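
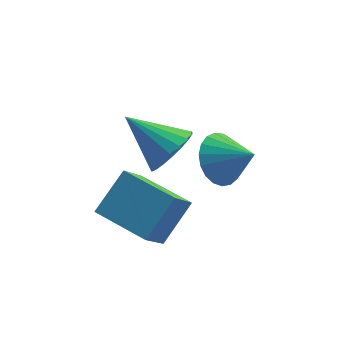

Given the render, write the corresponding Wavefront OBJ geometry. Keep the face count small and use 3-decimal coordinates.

v -2.768 0.932 -4.668
v -3.267 -0.048 -3.451
v -4.412 2.064 -4.43
v -4.911 1.084 -3.214
v -1.909 1.936 -3.506
v -2.408 0.956 -2.29
v -3.553 3.068 -3.269
v -4.052 2.088 -2.052
v -1.035 4.28 -3.475
v -0.686 3.743 -4.295
v 0.055 3.72 -2.645
v -0.468 4.115 -4.331
v -0.347 4.515 -4.219
v -0.346 4.874 -3.979
v -0.463 5.131 -3.651
v -0.68 5.241 -3.293
v -0.957 5.184 -2.967
v -1.249 4.971 -2.728
v -1.503 4.639 -2.618
v -1.676 4.245 -2.657
v -1.739 3.857 -2.837
v -1.679 3.542 -3.127
v -1.509 3.354 -3.478
v -1.256 3.327 -3.828
v -0.965 3.465 -4.117
v -2.541 2.111 -1.048
v -2.011 1.945 -0.253
v -4.019 2.749 0.068
v -1.91 2.353 -0.352
v -1.934 2.713 -0.589
v -2.078 2.953 -0.918
v -2.314 3.027 -1.272
v -2.594 2.919 -1.582
v -2.864 2.651 -1.786
v -3.07 2.276 -1.844
v -3.171 1.868 -1.745
v -3.147 1.509 -1.507
v -3.003 1.268 -1.179
v -2.768 1.194 -0.825
v -2.487 1.302 -0.515
v -2.217 1.57 -0.311
f 2 4 1
f 5 2 1
f 1 4 3
f 3 5 1
f 2 8 4
f 6 2 5
f 6 8 2
f 4 8 3
f 7 5 3
f 3 8 7
f 7 6 5
f 8 6 7
f 10 9 12
f 10 12 11
f 12 9 13
f 12 13 11
f 13 9 14
f 13 14 11
f 14 9 15
f 14 15 11
f 15 9 16
f 15 16 11
f 16 9 17
f 16 17 11
f 17 9 18
f 17 18 11
f 18 9 19
f 18 19 11
f 19 9 20
f 19 20 11
f 20 9 21
f 20 21 11
f 21 9 22
f 21 22 11
f 22 9 23
f 22 23 11
f 23 9 24
f 23 24 11
f 24 9 25
f 24 25 11
f 25 9 10
f 25 10 11
f 27 26 29
f 27 29 28
f 29 26 30
f 29 30 28
f 30 26 31
f 30 31 28
f 31 26 32
f 31 32 28
f 32 26 33
f 32 33 28
f 33 26 34
f 33 34 28
f 34 26 35
f 34 35 28
f 35 26 36
f 35 36 28
f 36 26 37
f 36 37 28
f 37 26 38
f 37 38 28
f 38 26 39
f 38 39 28
f 39 26 40
f 39 40 28
f 40 26 41
f 40 41 28
f 41 26 27
f 41 27 28



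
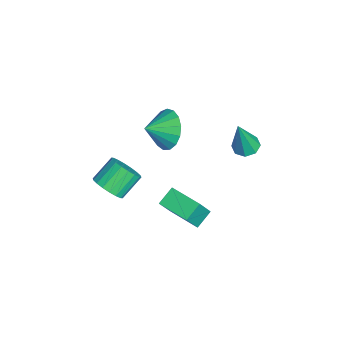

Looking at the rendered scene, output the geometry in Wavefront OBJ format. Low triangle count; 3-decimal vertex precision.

v 0.419 -2.139 -1.201
v 1.121 -2.037 -0.731
v 0.422 -1.199 0.13
v -0.279 -1.301 -0.339
v 1.146 -1.756 -0.983
v 0.448 -0.918 -0.122
v 1.028 -1.551 -1.279
v 0.329 -0.713 -0.417
v 0.789 -1.463 -1.558
v 0.091 -0.625 -0.697
v 0.477 -1.508 -1.767
v -0.221 -0.67 -0.906
v 0.154 -1.679 -1.864
v -0.545 -0.841 -1.003
v -0.117 -1.94 -1.829
v -0.816 -1.102 -0.968
v -0.282 -2.241 -1.67
v -0.981 -1.403 -0.809
v -0.308 -2.522 -1.418
v -1.006 -1.684 -0.557
v -0.189 -2.727 -1.123
v -0.888 -1.889 -0.261
v 0.049 -2.815 -0.843
v -0.649 -1.977 0.018
v 0.361 -2.77 -0.634
v -0.337 -1.932 0.227
v 0.685 -2.599 -0.537
v -0.014 -1.761 0.324
v 0.956 -2.338 -0.572
v 0.257 -1.5 0.289
v -0.004 4.043 1.622
v 0.508 4.458 1.59
v 0.444 3.637 3.538
v 0.083 4.687 1.738
v -0.393 4.539 1.818
v -0.641 4.1 1.783
v -0.516 3.628 1.653
v -0.091 3.399 1.505
v 0.385 3.548 1.426
v 0.634 3.986 1.461
v -0.305 1.256 -2.554
v 0.335 0.754 -1.234
v 0.785 2.494 -2.612
v 1.425 1.992 -1.292
v 0.335 0.668 -3.088
v 0.975 0.166 -1.768
v 1.425 1.906 -3.146
v 2.065 1.404 -1.826
v -0.698 0.527 2.109
v 0.243 0.667 1.576
v -0.242 -0.467 2.651
v 0.308 0.938 2.018
v 0.143 1.114 2.48
v -0.215 1.156 2.858
v -0.683 1.053 3.064
v -1.155 0.831 3.051
v -1.522 0.538 2.823
v -1.7 0.243 2.431
v -1.648 0.013 1.966
v -1.379 -0.099 1.533
v -0.954 -0.068 1.232
v -0.47 0.1 1.133
v -0.038 0.365 1.257
f 2 1 5
f 2 5 3
f 3 5 6
f 3 6 4
f 5 1 7
f 5 7 6
f 6 7 8
f 6 8 4
f 7 1 9
f 7 9 8
f 8 9 10
f 8 10 4
f 9 1 11
f 9 11 10
f 10 11 12
f 10 12 4
f 11 1 13
f 11 13 12
f 12 13 14
f 12 14 4
f 13 1 15
f 13 15 14
f 14 15 16
f 14 16 4
f 15 1 17
f 15 17 16
f 16 17 18
f 16 18 4
f 17 1 19
f 17 19 18
f 18 19 20
f 18 20 4
f 19 1 21
f 19 21 20
f 20 21 22
f 20 22 4
f 21 1 23
f 21 23 22
f 22 23 24
f 22 24 4
f 23 1 25
f 23 25 24
f 24 25 26
f 24 26 4
f 25 1 27
f 25 27 26
f 26 27 28
f 26 28 4
f 27 1 29
f 27 29 28
f 28 29 30
f 28 30 4
f 29 1 2
f 29 2 30
f 30 2 3
f 30 3 4
f 32 31 34
f 32 34 33
f 34 31 35
f 34 35 33
f 35 31 36
f 35 36 33
f 36 31 37
f 36 37 33
f 37 31 38
f 37 38 33
f 38 31 39
f 38 39 33
f 39 31 40
f 39 40 33
f 40 31 32
f 40 32 33
f 42 44 41
f 45 42 41
f 41 44 43
f 43 45 41
f 42 48 44
f 46 42 45
f 46 48 42
f 44 48 43
f 47 45 43
f 43 48 47
f 47 46 45
f 48 46 47
f 50 49 52
f 50 52 51
f 52 49 53
f 52 53 51
f 53 49 54
f 53 54 51
f 54 49 55
f 54 55 51
f 55 49 56
f 55 56 51
f 56 49 57
f 56 57 51
f 57 49 58
f 57 58 51
f 58 49 59
f 58 59 51
f 59 49 60
f 59 60 51
f 60 49 61
f 60 61 51
f 61 49 62
f 61 62 51
f 62 49 63
f 62 63 51
f 63 49 50
f 63 50 51



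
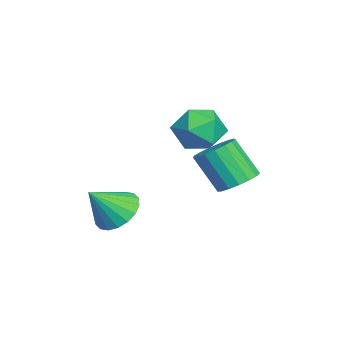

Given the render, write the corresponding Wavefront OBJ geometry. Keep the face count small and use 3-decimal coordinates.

v 1.004 2.533 1.987
v 1.886 2.568 2.279
v 1.398 1.602 3.866
v 0.516 1.567 3.573
v 1.703 2.937 2.448
v 1.215 1.971 4.034
v 1.36 3.214 2.511
v 0.872 2.248 4.097
v 0.935 3.334 2.454
v 0.448 2.368 4.04
v 0.526 3.271 2.29
v 0.039 2.305 3.876
v 0.227 3.039 2.056
v -0.261 2.073 3.642
v 0.105 2.691 1.807
v -0.382 1.725 3.393
v 0.189 2.307 1.599
v -0.298 1.341 3.185
v 0.46 1.974 1.48
v -0.027 1.008 3.066
v 0.856 1.77 1.477
v 0.368 0.804 3.063
v 1.285 1.74 1.591
v 0.798 0.774 3.177
v 1.65 1.892 1.795
v 1.163 0.926 3.381
v 1.867 2.191 2.044
v 1.379 1.225 3.63
v -2.284 1.295 3.405
v -1.38 2.058 3.657
v -1.14 -0.218 3.883
v -0.236 0.545 4.135
v -1.215 0.511 4.844
v -1.922 1.447 4.549
v -0.598 0.393 2.991
v -1.305 1.329 2.696
v -0.338 1.501 3.401
v -0.719 1.574 4.547
v -1.801 0.266 2.993
v -2.182 0.339 4.139
v 0.907 -2.153 0.224
v 1.921 -2.022 -0.152
v 1.533 -3.187 1.556
v 1.873 -1.652 0.158
v 1.633 -1.381 0.481
v 1.249 -1.263 0.753
v 0.797 -1.322 0.92
v 0.367 -1.544 0.95
v 0.044 -1.887 0.835
v -0.108 -2.283 0.599
v -0.059 -2.653 0.289
v 0.181 -2.924 -0.034
v 0.564 -3.042 -0.306
v 1.016 -2.984 -0.473
v 1.446 -2.761 -0.502
v 1.769 -2.418 -0.388
f 2 1 5
f 2 5 3
f 3 5 6
f 3 6 4
f 5 1 7
f 5 7 6
f 6 7 8
f 6 8 4
f 7 1 9
f 7 9 8
f 8 9 10
f 8 10 4
f 9 1 11
f 9 11 10
f 10 11 12
f 10 12 4
f 11 1 13
f 11 13 12
f 12 13 14
f 12 14 4
f 13 1 15
f 13 15 14
f 14 15 16
f 14 16 4
f 15 1 17
f 15 17 16
f 16 17 18
f 16 18 4
f 17 1 19
f 17 19 18
f 18 19 20
f 18 20 4
f 19 1 21
f 19 21 20
f 20 21 22
f 20 22 4
f 21 1 23
f 21 23 22
f 22 23 24
f 22 24 4
f 23 1 25
f 23 25 24
f 24 25 26
f 24 26 4
f 25 1 27
f 25 27 26
f 26 27 28
f 26 28 4
f 27 1 2
f 27 2 28
f 28 2 3
f 28 3 4
f 29 40 34
f 29 34 30
f 29 30 36
f 29 36 39
f 29 39 40
f 30 34 38
f 34 40 33
f 40 39 31
f 39 36 35
f 36 30 37
f 32 38 33
f 32 33 31
f 32 31 35
f 32 35 37
f 32 37 38
f 33 38 34
f 31 33 40
f 35 31 39
f 37 35 36
f 38 37 30
f 42 41 44
f 42 44 43
f 44 41 45
f 44 45 43
f 45 41 46
f 45 46 43
f 46 41 47
f 46 47 43
f 47 41 48
f 47 48 43
f 48 41 49
f 48 49 43
f 49 41 50
f 49 50 43
f 50 41 51
f 50 51 43
f 51 41 52
f 51 52 43
f 52 41 53
f 52 53 43
f 53 41 54
f 53 54 43
f 54 41 55
f 54 55 43
f 55 41 56
f 55 56 43
f 56 41 42
f 56 42 43



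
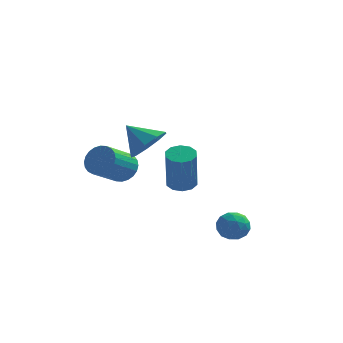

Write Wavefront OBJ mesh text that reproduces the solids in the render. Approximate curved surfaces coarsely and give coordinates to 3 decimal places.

v 3.088 -1.299 -1.812
v 3.55 -0.766 -2.058
v 3.75 -2.134 -2.382
v 4.212 -1.601 -2.628
v 4.195 -1.775 -1.902
v 3.786 -1.259 -1.55
v 3.514 -1.641 -2.89
v 3.105 -1.125 -2.538
v 3.812 -0.977 -2.724
v 4.234 -1.06 -2.113
v 3.066 -1.84 -2.327
v 3.488 -1.923 -1.716
v 3.261 -0.96 -1.885
v 4.039 -1.94 -2.555
v 4.03 -2.043 -2.128
v 4.301 -1.729 -2.273
v 3.4 -1.249 -1.586
v 3.671 -0.936 -1.731
v 4.051 -1.529 -1.639
v 3.629 -1.964 -2.709
v 3.9 -1.651 -2.854
v 2.999 -1.171 -2.167
v 3.27 -0.857 -2.312
v 3.249 -1.371 -2.801
v 3.686 -0.77 -2.421
v 4.076 -1.26 -2.756
v 3.665 -1.284 -2.91
v 3.425 -0.981 -2.703
v 3.934 -0.819 -2.062
v 4.323 -1.309 -2.397
v 4.314 -1.412 -1.97
v 4.073 -1.109 -1.763
v 4.088 -0.943 -2.453
v 2.977 -1.591 -2.043
v 3.366 -2.081 -2.378
v 3.227 -1.791 -2.677
v 2.986 -1.488 -2.47
v 3.224 -1.64 -1.684
v 3.614 -2.13 -2.019
v 3.875 -1.919 -1.737
v 3.635 -1.616 -1.53
v 3.212 -1.957 -1.987
v 0.635 3.369 -2.025
v 1.321 3.319 -2.081
v 1.431 2.561 -0.072
v 0.745 2.611 -0.015
v 1.229 3.707 -1.93
v 1.339 2.949 0.079
v 0.91 3.965 -1.815
v 1.021 3.208 0.194
v 0.486 3.996 -1.78
v 0.597 3.239 0.229
v 0.119 3.788 -1.838
v 0.229 3.03 0.171
v -0.051 3.419 -1.968
v 0.059 2.661 0.041
v 0.041 3.031 -2.119
v 0.151 2.273 -0.11
v 0.359 2.772 -2.234
v 0.47 2.015 -0.225
v 0.783 2.741 -2.269
v 0.894 1.984 -0.26
v 1.151 2.95 -2.211
v 1.261 2.192 -0.202
v -1.224 0.164 0.019
v -0.601 0.145 0.488
v -1.274 -1.064 1.33
v -1.896 -1.044 0.861
v -0.778 0.345 0.633
v -1.451 -0.864 1.476
v -1.023 0.517 0.685
v -1.696 -0.692 1.527
v -1.299 0.636 0.635
v -1.972 -0.573 1.478
v -1.563 0.683 0.492
v -2.236 -0.526 1.334
v -1.776 0.651 0.276
v -2.449 -0.557 1.119
v -1.904 0.545 0.022
v -2.577 -0.663 0.864
v -1.929 0.381 -0.233
v -2.602 -0.827 0.609
v -1.846 0.184 -0.45
v -2.519 -1.025 0.392
v -1.669 -0.016 -0.596
v -2.342 -1.225 0.247
v -1.424 -0.188 -0.647
v -2.097 -1.397 0.195
v -1.148 -0.307 -0.598
v -1.821 -1.516 0.245
v -0.884 -0.354 -0.454
v -1.557 -1.563 0.388
v -0.671 -0.323 -0.239
v -1.344 -1.531 0.604
v -0.543 -0.217 0.016
v -1.216 -1.425 0.858
v -0.518 -0.053 0.271
v -1.191 -1.261 1.113
v 0.115 -0.894 1.813
v 0.564 -1.437 2.494
v -0.895 -0.606 2.707
v 0.777 -0.802 2.53
v 0.68 -0.21 2.23
v 0.319 0.061 1.735
v -0.137 -0.114 1.276
v -0.475 -0.654 1.068
v -0.537 -1.307 1.209
v -0.293 -1.766 1.632
v 0.141 -1.818 2.139
f 1 38 17
f 38 12 41
f 17 41 6
f 38 41 17
f 1 17 13
f 17 6 18
f 13 18 2
f 17 18 13
f 1 13 22
f 13 2 23
f 22 23 8
f 13 23 22
f 1 22 34
f 22 8 37
f 34 37 11
f 22 37 34
f 1 34 38
f 34 11 42
f 38 42 12
f 34 42 38
f 2 18 29
f 18 6 32
f 29 32 10
f 18 32 29
f 6 41 19
f 41 12 40
f 19 40 5
f 41 40 19
f 12 42 39
f 42 11 35
f 39 35 3
f 42 35 39
f 11 37 36
f 37 8 24
f 36 24 7
f 37 24 36
f 8 23 28
f 23 2 25
f 28 25 9
f 23 25 28
f 4 30 16
f 30 10 31
f 16 31 5
f 30 31 16
f 4 16 14
f 16 5 15
f 14 15 3
f 16 15 14
f 4 14 21
f 14 3 20
f 21 20 7
f 14 20 21
f 4 21 26
f 21 7 27
f 26 27 9
f 21 27 26
f 4 26 30
f 26 9 33
f 30 33 10
f 26 33 30
f 5 31 19
f 31 10 32
f 19 32 6
f 31 32 19
f 3 15 39
f 15 5 40
f 39 40 12
f 15 40 39
f 7 20 36
f 20 3 35
f 36 35 11
f 20 35 36
f 9 27 28
f 27 7 24
f 28 24 8
f 27 24 28
f 10 33 29
f 33 9 25
f 29 25 2
f 33 25 29
f 44 43 47
f 44 47 45
f 45 47 48
f 45 48 46
f 47 43 49
f 47 49 48
f 48 49 50
f 48 50 46
f 49 43 51
f 49 51 50
f 50 51 52
f 50 52 46
f 51 43 53
f 51 53 52
f 52 53 54
f 52 54 46
f 53 43 55
f 53 55 54
f 54 55 56
f 54 56 46
f 55 43 57
f 55 57 56
f 56 57 58
f 56 58 46
f 57 43 59
f 57 59 58
f 58 59 60
f 58 60 46
f 59 43 61
f 59 61 60
f 60 61 62
f 60 62 46
f 61 43 63
f 61 63 62
f 62 63 64
f 62 64 46
f 63 43 44
f 63 44 64
f 64 44 45
f 64 45 46
f 66 65 69
f 66 69 67
f 67 69 70
f 67 70 68
f 69 65 71
f 69 71 70
f 70 71 72
f 70 72 68
f 71 65 73
f 71 73 72
f 72 73 74
f 72 74 68
f 73 65 75
f 73 75 74
f 74 75 76
f 74 76 68
f 75 65 77
f 75 77 76
f 76 77 78
f 76 78 68
f 77 65 79
f 77 79 78
f 78 79 80
f 78 80 68
f 79 65 81
f 79 81 80
f 80 81 82
f 80 82 68
f 81 65 83
f 81 83 82
f 82 83 84
f 82 84 68
f 83 65 85
f 83 85 84
f 84 85 86
f 84 86 68
f 85 65 87
f 85 87 86
f 86 87 88
f 86 88 68
f 87 65 89
f 87 89 88
f 88 89 90
f 88 90 68
f 89 65 91
f 89 91 90
f 90 91 92
f 90 92 68
f 91 65 93
f 91 93 92
f 92 93 94
f 92 94 68
f 93 65 95
f 93 95 94
f 94 95 96
f 94 96 68
f 95 65 97
f 95 97 96
f 96 97 98
f 96 98 68
f 97 65 66
f 97 66 98
f 98 66 67
f 98 67 68
f 100 99 102
f 100 102 101
f 102 99 103
f 102 103 101
f 103 99 104
f 103 104 101
f 104 99 105
f 104 105 101
f 105 99 106
f 105 106 101
f 106 99 107
f 106 107 101
f 107 99 108
f 107 108 101
f 108 99 109
f 108 109 101
f 109 99 100
f 109 100 101



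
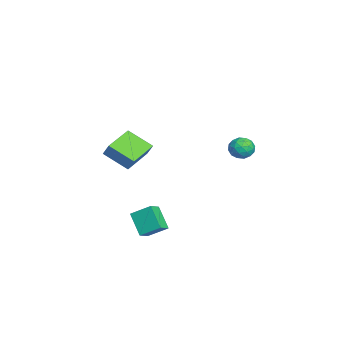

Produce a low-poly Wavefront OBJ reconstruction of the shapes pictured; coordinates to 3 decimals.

v 0.758 -2.485 -3.345
v 0.964 -1.38 -2.634
v 1.753 -1.958 -4.454
v 1.959 -0.852 -3.743
v 1.481 -2.908 -2.897
v 1.687 -1.802 -2.186
v 2.476 -2.38 -4.006
v 2.682 -1.275 -3.295
v 3.414 3.599 2.784
v 3.89 3.031 2.697
v 2.61 2.849 3.283
v 3.086 2.281 3.196
v 3.236 2.82 3.69
v 3.733 3.284 3.381
v 2.767 2.596 2.599
v 3.264 3.06 2.29
v 3.49 2.411 2.582
v 3.78 2.549 3.256
v 2.72 3.331 2.724
v 3.01 3.469 3.398
v 3.723 3.381 2.697
v 2.777 2.499 3.283
v 2.865 2.816 3.574
v 3.145 2.482 3.522
v 3.63 3.53 3.099
v 3.91 3.195 3.047
v 3.525 3.071 3.631
v 2.59 2.685 2.933
v 2.87 2.35 2.881
v 3.355 3.398 2.458
v 3.635 3.064 2.406
v 2.975 2.809 2.349
v 3.767 2.683 2.578
v 3.295 2.241 2.871
v 3.107 2.427 2.52
v 3.4 2.7 2.339
v 3.938 2.764 2.974
v 3.465 2.323 3.267
v 3.553 2.64 3.558
v 3.845 2.912 3.376
v 3.702 2.399 2.906
v 3.035 3.557 2.713
v 2.562 3.116 3.006
v 2.655 2.968 2.604
v 2.947 3.24 2.422
v 3.205 3.639 3.109
v 2.733 3.197 3.402
v 3.1 3.18 3.641
v 3.393 3.453 3.46
v 2.798 3.481 3.074
v -5.174 -3.499 -0.399
v -4.779 -3.156 0.417
v -4.523 -2.088 -1.308
v -4.127 -1.745 -0.491
v -3.473 -4.535 -0.789
v -3.077 -4.192 0.028
v -2.821 -3.124 -1.697
v -2.426 -2.781 -0.881
f 2 4 1
f 5 2 1
f 1 4 3
f 3 5 1
f 2 8 4
f 6 2 5
f 6 8 2
f 4 8 3
f 7 5 3
f 3 8 7
f 7 6 5
f 8 6 7
f 9 46 25
f 46 20 49
f 25 49 14
f 46 49 25
f 9 25 21
f 25 14 26
f 21 26 10
f 25 26 21
f 9 21 30
f 21 10 31
f 30 31 16
f 21 31 30
f 9 30 42
f 30 16 45
f 42 45 19
f 30 45 42
f 9 42 46
f 42 19 50
f 46 50 20
f 42 50 46
f 10 26 37
f 26 14 40
f 37 40 18
f 26 40 37
f 14 49 27
f 49 20 48
f 27 48 13
f 49 48 27
f 20 50 47
f 50 19 43
f 47 43 11
f 50 43 47
f 19 45 44
f 45 16 32
f 44 32 15
f 45 32 44
f 16 31 36
f 31 10 33
f 36 33 17
f 31 33 36
f 12 38 24
f 38 18 39
f 24 39 13
f 38 39 24
f 12 24 22
f 24 13 23
f 22 23 11
f 24 23 22
f 12 22 29
f 22 11 28
f 29 28 15
f 22 28 29
f 12 29 34
f 29 15 35
f 34 35 17
f 29 35 34
f 12 34 38
f 34 17 41
f 38 41 18
f 34 41 38
f 13 39 27
f 39 18 40
f 27 40 14
f 39 40 27
f 11 23 47
f 23 13 48
f 47 48 20
f 23 48 47
f 15 28 44
f 28 11 43
f 44 43 19
f 28 43 44
f 17 35 36
f 35 15 32
f 36 32 16
f 35 32 36
f 18 41 37
f 41 17 33
f 37 33 10
f 41 33 37
f 52 54 51
f 55 52 51
f 51 54 53
f 53 55 51
f 52 58 54
f 56 52 55
f 56 58 52
f 54 58 53
f 57 55 53
f 53 58 57
f 57 56 55
f 58 56 57



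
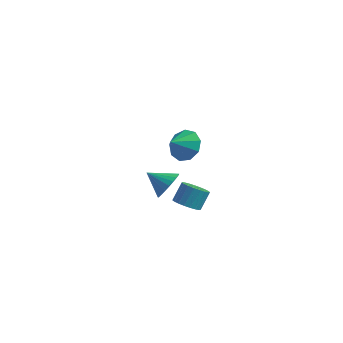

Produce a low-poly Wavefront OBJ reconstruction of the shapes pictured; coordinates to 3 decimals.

v 2.286 -1.34 -0.848
v 2.813 -0.903 -1.242
v 2.961 -0.202 -0.266
v 2.434 -0.64 0.128
v 2.531 -0.748 -1.31
v 2.679 -0.048 -0.334
v 2.207 -0.696 -1.298
v 2.355 0.004 -0.323
v 1.897 -0.755 -1.209
v 2.044 -0.055 -0.233
v 1.653 -0.916 -1.057
v 1.801 -0.215 -0.081
v 1.52 -1.149 -0.869
v 1.668 -0.449 0.107
v 1.519 -1.416 -0.677
v 1.666 -0.716 0.299
v 1.65 -1.67 -0.515
v 1.798 -0.969 0.461
v 1.891 -1.866 -0.41
v 2.039 -1.166 0.565
v 2.201 -1.972 -0.381
v 2.349 -1.272 0.594
v 2.526 -1.968 -0.433
v 2.673 -1.268 0.543
v 2.809 -1.856 -0.557
v 2.956 -1.156 0.419
v 3.001 -1.655 -0.73
v 3.149 -0.954 0.245
v 3.07 -1.399 -0.924
v 3.218 -0.699 0.051
v 3.004 -1.133 -1.105
v 3.151 -0.433 -0.13
v -1.623 3.549 -3.861
v -1.105 3.191 -3.097
v -2.897 3.331 -3.099
v -1.117 3.568 -3.01
v -1.207 3.941 -3.053
v -1.36 4.255 -3.218
v -1.553 4.461 -3.482
v -1.757 4.529 -3.803
v -1.94 4.447 -4.133
v -2.075 4.229 -4.422
v -2.142 3.907 -4.625
v -2.129 3.531 -4.712
v -2.04 3.158 -4.669
v -1.887 2.844 -4.504
v -1.694 2.638 -4.24
v -1.49 2.57 -3.919
v -1.307 2.652 -3.589
v -1.171 2.87 -3.301
v 1.945 -0.909 3.35
v 2.778 -0.765 3.903
v 1.635 -1.871 4.07
v 2.254 -0.399 4.165
v 1.585 -0.272 4.046
v 1.085 -0.444 3.602
v 0.987 -0.833 3.039
v 1.338 -1.258 2.623
v 1.972 -1.52 2.546
v 2.594 -1.496 2.846
v 2.913 -1.198 3.382
f 2 1 5
f 2 5 3
f 3 5 6
f 3 6 4
f 5 1 7
f 5 7 6
f 6 7 8
f 6 8 4
f 7 1 9
f 7 9 8
f 8 9 10
f 8 10 4
f 9 1 11
f 9 11 10
f 10 11 12
f 10 12 4
f 11 1 13
f 11 13 12
f 12 13 14
f 12 14 4
f 13 1 15
f 13 15 14
f 14 15 16
f 14 16 4
f 15 1 17
f 15 17 16
f 16 17 18
f 16 18 4
f 17 1 19
f 17 19 18
f 18 19 20
f 18 20 4
f 19 1 21
f 19 21 20
f 20 21 22
f 20 22 4
f 21 1 23
f 21 23 22
f 22 23 24
f 22 24 4
f 23 1 25
f 23 25 24
f 24 25 26
f 24 26 4
f 25 1 27
f 25 27 26
f 26 27 28
f 26 28 4
f 27 1 29
f 27 29 28
f 28 29 30
f 28 30 4
f 29 1 31
f 29 31 30
f 30 31 32
f 30 32 4
f 31 1 2
f 31 2 32
f 32 2 3
f 32 3 4
f 34 33 36
f 34 36 35
f 36 33 37
f 36 37 35
f 37 33 38
f 37 38 35
f 38 33 39
f 38 39 35
f 39 33 40
f 39 40 35
f 40 33 41
f 40 41 35
f 41 33 42
f 41 42 35
f 42 33 43
f 42 43 35
f 43 33 44
f 43 44 35
f 44 33 45
f 44 45 35
f 45 33 46
f 45 46 35
f 46 33 47
f 46 47 35
f 47 33 48
f 47 48 35
f 48 33 49
f 48 49 35
f 49 33 50
f 49 50 35
f 50 33 34
f 50 34 35
f 52 51 54
f 52 54 53
f 54 51 55
f 54 55 53
f 55 51 56
f 55 56 53
f 56 51 57
f 56 57 53
f 57 51 58
f 57 58 53
f 58 51 59
f 58 59 53
f 59 51 60
f 59 60 53
f 60 51 61
f 60 61 53
f 61 51 52
f 61 52 53



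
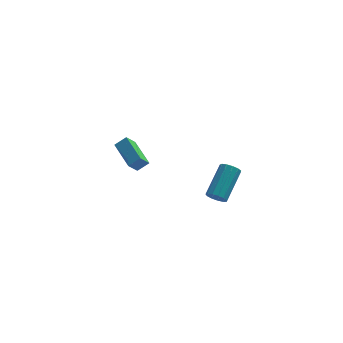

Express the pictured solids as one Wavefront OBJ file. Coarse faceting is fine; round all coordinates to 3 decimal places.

v 1.305 -4.774 3.384
v 1.858 -4.875 3.098
v 2.747 -3.266 4.251
v 2.195 -3.166 4.536
v 1.684 -4.637 2.899
v 2.574 -3.028 4.052
v 1.39 -4.443 2.855
v 2.28 -2.834 4.008
v 1.07 -4.354 2.978
v 1.959 -2.745 4.131
v 0.824 -4.398 3.23
v 1.713 -2.789 4.383
v 0.731 -4.562 3.531
v 1.62 -2.953 4.684
v 0.82 -4.794 3.785
v 1.709 -3.185 4.938
v 1.063 -5.019 3.911
v 1.953 -3.41 5.064
v 1.384 -5.167 3.87
v 2.273 -3.558 5.023
v 1.679 -5.19 3.675
v 2.568 -3.581 4.828
v 1.856 -5.081 3.387
v 2.745 -3.472 4.54
v -3.307 1.899 0.751
v -2.602 2.052 1.289
v -4.067 3.708 1.23
v -3.362 3.861 1.768
v -2.778 2.339 -0.068
v -2.073 2.492 0.47
v -3.538 4.148 0.411
v -2.833 4.301 0.949
f 2 1 5
f 2 5 3
f 3 5 6
f 3 6 4
f 5 1 7
f 5 7 6
f 6 7 8
f 6 8 4
f 7 1 9
f 7 9 8
f 8 9 10
f 8 10 4
f 9 1 11
f 9 11 10
f 10 11 12
f 10 12 4
f 11 1 13
f 11 13 12
f 12 13 14
f 12 14 4
f 13 1 15
f 13 15 14
f 14 15 16
f 14 16 4
f 15 1 17
f 15 17 16
f 16 17 18
f 16 18 4
f 17 1 19
f 17 19 18
f 18 19 20
f 18 20 4
f 19 1 21
f 19 21 20
f 20 21 22
f 20 22 4
f 21 1 23
f 21 23 22
f 22 23 24
f 22 24 4
f 23 1 2
f 23 2 24
f 24 2 3
f 24 3 4
f 26 28 25
f 29 26 25
f 25 28 27
f 27 29 25
f 26 32 28
f 30 26 29
f 30 32 26
f 28 32 27
f 31 29 27
f 27 32 31
f 31 30 29
f 32 30 31



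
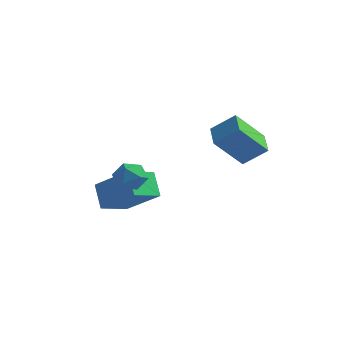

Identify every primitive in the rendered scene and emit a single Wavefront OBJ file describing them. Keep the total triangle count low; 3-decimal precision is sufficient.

v 3.515 -0.941 -2
v 2.884 -2.003 -0.731
v 2.817 -0.09 -1.634
v 2.186 -1.151 -0.366
v 4.394 -0.549 -1.234
v 3.763 -1.61 0.034
v 3.696 0.303 -0.869
v 3.065 -0.759 0.4
v -1.364 -3.384 -4.624
v -1.982 -2.914 -3.657
v -1.015 -2.157 -4.999
v -1.633 -1.686 -4.032
v 0.313 -3.514 -3.488
v -0.305 -3.043 -2.521
v 0.662 -2.286 -3.863
v 0.044 -1.816 -2.896
v 0.182 -3.255 -3.048
v 0.764 -3.211 -2.599
v -0.284 -4.109 -2.361
v 0.298 -4.065 -1.912
v -0.184 -3.51 -1.944
v 0.103 -2.983 -2.369
v 0.377 -4.337 -2.591
v 0.664 -3.81 -3.016
v 0.884 -3.88 -2.317
v 0.538 -3.369 -1.917
v -0.058 -3.951 -3.043
v -0.404 -3.44 -2.643
f 2 4 1
f 5 2 1
f 1 4 3
f 3 5 1
f 2 8 4
f 6 2 5
f 6 8 2
f 4 8 3
f 7 5 3
f 3 8 7
f 7 6 5
f 8 6 7
f 10 12 9
f 13 10 9
f 9 12 11
f 11 13 9
f 10 16 12
f 14 10 13
f 14 16 10
f 12 16 11
f 15 13 11
f 11 16 15
f 15 14 13
f 16 14 15
f 17 28 22
f 17 22 18
f 17 18 24
f 17 24 27
f 17 27 28
f 18 22 26
f 22 28 21
f 28 27 19
f 27 24 23
f 24 18 25
f 20 26 21
f 20 21 19
f 20 19 23
f 20 23 25
f 20 25 26
f 21 26 22
f 19 21 28
f 23 19 27
f 25 23 24
f 26 25 18



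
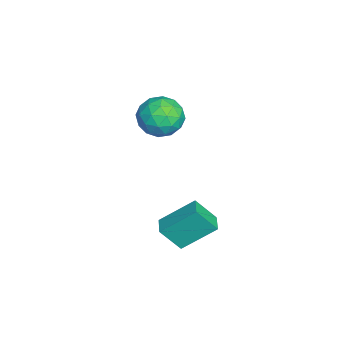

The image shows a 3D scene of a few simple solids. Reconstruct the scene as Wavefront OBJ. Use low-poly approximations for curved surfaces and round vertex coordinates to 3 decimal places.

v -1.753 -2.907 2.823
v -0.863 -3.284 2.437
v -2.577 -4.256 2.243
v -1.687 -4.633 1.857
v -1.829 -4.588 2.887
v -1.32 -3.754 3.246
v -2.12 -3.786 1.434
v -1.611 -2.952 1.793
v -1.09 -3.828 1.579
v -0.91 -4.323 2.476
v -2.53 -3.217 2.204
v -2.35 -3.712 3.101
v -1.236 -2.977 2.681
v -2.204 -4.563 1.999
v -2.288 -4.536 2.604
v -1.765 -4.758 2.378
v -1.504 -3.253 3.156
v -0.981 -3.475 2.929
v -1.549 -4.241 3.194
v -2.459 -4.065 1.751
v -1.936 -4.287 1.524
v -1.675 -2.782 2.302
v -1.152 -3.004 2.076
v -1.891 -3.299 1.486
v -0.846 -3.518 1.95
v -1.33 -4.311 1.609
v -1.584 -3.813 1.36
v -1.285 -3.323 1.571
v -0.74 -3.809 2.477
v -1.225 -4.603 2.136
v -1.308 -4.576 2.742
v -1.009 -4.086 2.953
v -0.874 -4.129 1.973
v -2.215 -2.937 2.544
v -2.7 -3.731 2.203
v -2.431 -3.454 1.727
v -2.132 -2.964 1.938
v -2.11 -3.229 3.071
v -2.594 -4.022 2.73
v -2.155 -4.217 3.109
v -1.856 -3.727 3.32
v -2.566 -3.411 2.707
v 2.912 -2.756 -1.138
v 2.957 -3.566 -0.123
v 2.756 -1.389 -0.04
v 2.802 -2.2 0.975
v 3.738 -2.68 -1.115
v 3.784 -3.491 -0.1
v 3.583 -1.314 -0.017
v 3.628 -2.124 0.998
f 1 38 17
f 38 12 41
f 17 41 6
f 38 41 17
f 1 17 13
f 17 6 18
f 13 18 2
f 17 18 13
f 1 13 22
f 13 2 23
f 22 23 8
f 13 23 22
f 1 22 34
f 22 8 37
f 34 37 11
f 22 37 34
f 1 34 38
f 34 11 42
f 38 42 12
f 34 42 38
f 2 18 29
f 18 6 32
f 29 32 10
f 18 32 29
f 6 41 19
f 41 12 40
f 19 40 5
f 41 40 19
f 12 42 39
f 42 11 35
f 39 35 3
f 42 35 39
f 11 37 36
f 37 8 24
f 36 24 7
f 37 24 36
f 8 23 28
f 23 2 25
f 28 25 9
f 23 25 28
f 4 30 16
f 30 10 31
f 16 31 5
f 30 31 16
f 4 16 14
f 16 5 15
f 14 15 3
f 16 15 14
f 4 14 21
f 14 3 20
f 21 20 7
f 14 20 21
f 4 21 26
f 21 7 27
f 26 27 9
f 21 27 26
f 4 26 30
f 26 9 33
f 30 33 10
f 26 33 30
f 5 31 19
f 31 10 32
f 19 32 6
f 31 32 19
f 3 15 39
f 15 5 40
f 39 40 12
f 15 40 39
f 7 20 36
f 20 3 35
f 36 35 11
f 20 35 36
f 9 27 28
f 27 7 24
f 28 24 8
f 27 24 28
f 10 33 29
f 33 9 25
f 29 25 2
f 33 25 29
f 44 46 43
f 47 44 43
f 43 46 45
f 45 47 43
f 44 50 46
f 48 44 47
f 48 50 44
f 46 50 45
f 49 47 45
f 45 50 49
f 49 48 47
f 50 48 49



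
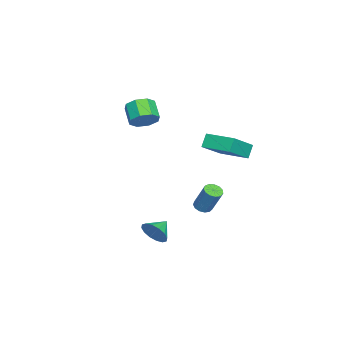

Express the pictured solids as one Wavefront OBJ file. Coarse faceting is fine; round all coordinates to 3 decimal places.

v -4.024 2.984 -1.841
v -4.55 3.139 -1.054
v -3.305 4.682 -1.695
v -3.831 4.837 -0.908
v -2.469 2.223 -0.652
v -2.995 2.378 0.135
v -1.75 3.921 -0.506
v -2.276 4.076 0.281
v 3.972 1.014 -4.012
v 4.43 1.361 -3.399
v 3.048 1.486 -3.588
v 4.432 1.653 -3.721
v 4.311 1.774 -4.121
v 4.099 1.692 -4.491
v 3.853 1.427 -4.733
v 3.638 1.052 -4.782
v 3.513 0.667 -4.624
v 3.511 0.374 -4.302
v 3.632 0.253 -3.903
v 3.844 0.336 -3.532
v 4.091 0.6 -3.29
v 4.305 0.975 -3.242
v -0.674 2.665 -4.297
v -0.237 2.317 -4.266
v 0.191 2.986 -2.752
v -0.246 3.335 -2.783
v -0.133 2.577 -4.411
v 0.295 3.246 -2.896
v -0.2 2.865 -4.519
v 0.227 3.534 -3.005
v -0.418 3.091 -4.557
v 0.01 3.76 -3.043
v -0.717 3.181 -4.513
v -0.29 3.85 -2.998
v -1.003 3.107 -4.4
v -0.575 3.776 -2.885
v -1.183 2.893 -4.254
v -0.756 3.563 -2.74
v -1.203 2.607 -4.122
v -0.775 3.276 -2.608
v -1.054 2.34 -4.046
v -0.626 3.009 -2.532
v -0.784 2.176 -4.05
v -0.357 2.845 -2.535
v -0.48 2.167 -4.132
v -0.052 2.836 -2.617
v -2.308 -0.923 1.134
v -1.708 -1.033 1.769
v -2.613 -1.506 2.541
v -3.212 -1.397 1.906
v -2.003 -0.428 1.794
v -2.908 -0.901 2.567
v -2.476 -0.113 1.433
v -3.381 -0.586 2.205
v -2.851 -0.273 0.896
v -3.755 -0.746 1.669
v -2.907 -0.814 0.499
v -3.812 -1.287 1.271
v -2.612 -1.419 0.473
v -3.517 -1.892 1.246
v -2.139 -1.734 0.835
v -3.044 -2.207 1.607
v -1.765 -1.574 1.371
v -2.669 -2.047 2.144
f 2 4 1
f 5 2 1
f 1 4 3
f 3 5 1
f 2 8 4
f 6 2 5
f 6 8 2
f 4 8 3
f 7 5 3
f 3 8 7
f 7 6 5
f 8 6 7
f 10 9 12
f 10 12 11
f 12 9 13
f 12 13 11
f 13 9 14
f 13 14 11
f 14 9 15
f 14 15 11
f 15 9 16
f 15 16 11
f 16 9 17
f 16 17 11
f 17 9 18
f 17 18 11
f 18 9 19
f 18 19 11
f 19 9 20
f 19 20 11
f 20 9 21
f 20 21 11
f 21 9 22
f 21 22 11
f 22 9 10
f 22 10 11
f 24 23 27
f 24 27 25
f 25 27 28
f 25 28 26
f 27 23 29
f 27 29 28
f 28 29 30
f 28 30 26
f 29 23 31
f 29 31 30
f 30 31 32
f 30 32 26
f 31 23 33
f 31 33 32
f 32 33 34
f 32 34 26
f 33 23 35
f 33 35 34
f 34 35 36
f 34 36 26
f 35 23 37
f 35 37 36
f 36 37 38
f 36 38 26
f 37 23 39
f 37 39 38
f 38 39 40
f 38 40 26
f 39 23 41
f 39 41 40
f 40 41 42
f 40 42 26
f 41 23 43
f 41 43 42
f 42 43 44
f 42 44 26
f 43 23 45
f 43 45 44
f 44 45 46
f 44 46 26
f 45 23 24
f 45 24 46
f 46 24 25
f 46 25 26
f 48 47 51
f 48 51 49
f 49 51 52
f 49 52 50
f 51 47 53
f 51 53 52
f 52 53 54
f 52 54 50
f 53 47 55
f 53 55 54
f 54 55 56
f 54 56 50
f 55 47 57
f 55 57 56
f 56 57 58
f 56 58 50
f 57 47 59
f 57 59 58
f 58 59 60
f 58 60 50
f 59 47 61
f 59 61 60
f 60 61 62
f 60 62 50
f 61 47 63
f 61 63 62
f 62 63 64
f 62 64 50
f 63 47 48
f 63 48 64
f 64 48 49
f 64 49 50



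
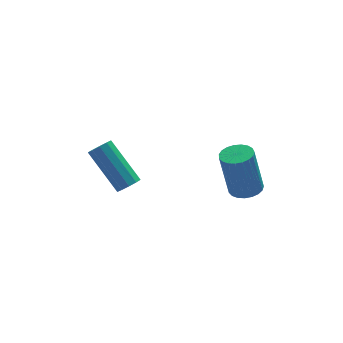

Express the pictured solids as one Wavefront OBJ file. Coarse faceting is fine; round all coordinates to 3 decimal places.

v -2.153 -0.248 -3.638
v -1.814 0.118 -3.786
v -2.589 1.393 -2.41
v -2.927 1.028 -2.262
v -2.079 0.15 -3.965
v -2.854 1.425 -2.589
v -2.372 0.03 -4.019
v -3.147 1.305 -2.643
v -2.582 -0.196 -3.927
v -3.357 1.079 -2.551
v -2.627 -0.442 -3.725
v -3.402 0.833 -2.349
v -2.491 -0.613 -3.49
v -3.266 0.662 -2.114
v -2.226 -0.645 -3.311
v -3.001 0.63 -1.935
v -1.933 -0.525 -3.257
v -2.708 0.75 -1.881
v -1.723 -0.299 -3.349
v -2.498 0.976 -1.973
v -1.678 -0.053 -3.551
v -2.453 1.222 -2.175
v 2.102 -0.979 -4.156
v 2.649 -0.615 -4.092
v 2.305 -0.437 -2.16
v 1.758 -0.801 -2.224
v 2.459 -0.424 -4.143
v 2.115 -0.246 -2.212
v 2.207 -0.329 -4.197
v 1.863 -0.151 -2.266
v 1.937 -0.346 -4.244
v 1.593 -0.168 -2.312
v 1.696 -0.473 -4.275
v 1.352 -0.294 -2.343
v 1.525 -0.687 -4.286
v 1.18 -0.509 -2.354
v 1.453 -0.952 -4.274
v 1.109 -0.773 -2.342
v 1.494 -1.221 -4.242
v 1.15 -1.043 -2.31
v 1.64 -1.449 -4.195
v 1.296 -1.271 -2.263
v 1.866 -1.595 -4.141
v 1.522 -1.417 -2.21
v 2.133 -1.635 -4.09
v 1.788 -1.457 -2.158
v 2.394 -1.562 -4.05
v 2.05 -1.383 -2.118
v 2.605 -1.387 -4.028
v 2.261 -1.209 -2.097
v 2.729 -1.142 -4.029
v 2.385 -0.964 -2.097
v 2.745 -0.869 -4.051
v 2.4 -0.691 -2.12
f 2 1 5
f 2 5 3
f 3 5 6
f 3 6 4
f 5 1 7
f 5 7 6
f 6 7 8
f 6 8 4
f 7 1 9
f 7 9 8
f 8 9 10
f 8 10 4
f 9 1 11
f 9 11 10
f 10 11 12
f 10 12 4
f 11 1 13
f 11 13 12
f 12 13 14
f 12 14 4
f 13 1 15
f 13 15 14
f 14 15 16
f 14 16 4
f 15 1 17
f 15 17 16
f 16 17 18
f 16 18 4
f 17 1 19
f 17 19 18
f 18 19 20
f 18 20 4
f 19 1 21
f 19 21 20
f 20 21 22
f 20 22 4
f 21 1 2
f 21 2 22
f 22 2 3
f 22 3 4
f 24 23 27
f 24 27 25
f 25 27 28
f 25 28 26
f 27 23 29
f 27 29 28
f 28 29 30
f 28 30 26
f 29 23 31
f 29 31 30
f 30 31 32
f 30 32 26
f 31 23 33
f 31 33 32
f 32 33 34
f 32 34 26
f 33 23 35
f 33 35 34
f 34 35 36
f 34 36 26
f 35 23 37
f 35 37 36
f 36 37 38
f 36 38 26
f 37 23 39
f 37 39 38
f 38 39 40
f 38 40 26
f 39 23 41
f 39 41 40
f 40 41 42
f 40 42 26
f 41 23 43
f 41 43 42
f 42 43 44
f 42 44 26
f 43 23 45
f 43 45 44
f 44 45 46
f 44 46 26
f 45 23 47
f 45 47 46
f 46 47 48
f 46 48 26
f 47 23 49
f 47 49 48
f 48 49 50
f 48 50 26
f 49 23 51
f 49 51 50
f 50 51 52
f 50 52 26
f 51 23 53
f 51 53 52
f 52 53 54
f 52 54 26
f 53 23 24
f 53 24 54
f 54 24 25
f 54 25 26



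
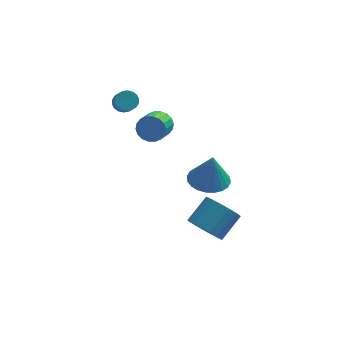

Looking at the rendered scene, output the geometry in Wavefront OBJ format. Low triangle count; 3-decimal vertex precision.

v -3.699 1.938 2.221
v -3.098 2.09 2.235
v -2.92 1.314 2.993
v -3.521 1.162 2.979
v -3.208 2.254 2.429
v -3.029 1.477 3.187
v -3.415 2.355 2.581
v -3.236 1.579 3.339
v -3.678 2.374 2.662
v -3.499 1.597 3.42
v -3.945 2.306 2.655
v -3.766 1.529 3.414
v -4.164 2.165 2.563
v -3.985 1.389 3.321
v -4.291 1.98 2.403
v -4.112 1.203 3.161
v -4.3 1.786 2.207
v -4.122 1.01 2.965
v -4.191 1.623 2.013
v -4.012 0.846 2.771
v -3.984 1.521 1.861
v -3.805 0.745 2.619
v -3.721 1.503 1.78
v -3.542 0.726 2.538
v -3.454 1.571 1.786
v -3.275 0.794 2.545
v -3.235 1.711 1.879
v -3.056 0.935 2.637
v -3.108 1.897 2.039
v -2.929 1.12 2.797
v -1.966 3.001 -0.347
v -1.731 2.613 -1.03
v -2.118 1.472 -0.516
v -2.354 1.859 0.167
v -1.43 2.604 -0.824
v -1.817 1.463 -0.31
v -1.236 2.673 -0.523
v -1.623 1.532 -0.009
v -1.186 2.808 -0.188
v -1.573 1.666 0.326
v -1.29 2.98 0.117
v -1.677 1.839 0.63
v -1.529 3.157 0.329
v -1.916 2.015 0.843
v -1.854 3.302 0.407
v -2.241 2.161 0.921
v -2.202 3.388 0.336
v -2.589 2.247 0.85
v -2.503 3.397 0.13
v -2.89 2.256 0.644
v -2.697 3.328 -0.171
v -3.084 2.187 0.343
v -2.747 3.194 -0.506
v -3.134 2.052 0.008
v -2.643 3.021 -0.81
v -3.03 1.88 -0.297
v -2.404 2.845 -1.023
v -2.791 1.703 -0.509
v -2.079 2.699 -1.101
v -2.466 1.558 -0.587
v 0.368 -2.496 -4.146
v 1.169 -3.15 -4.254
v 2.113 -2.159 -3.262
v 1.312 -1.504 -3.154
v 1.229 -2.855 -4.605
v 2.173 -1.864 -3.614
v 1.118 -2.489 -4.866
v 2.062 -1.498 -3.875
v 0.859 -2.124 -4.984
v 1.803 -1.133 -3.993
v 0.502 -1.833 -4.936
v 1.446 -0.842 -3.945
v 0.119 -1.673 -4.731
v 1.063 -0.682 -3.74
v -0.214 -1.676 -4.411
v 0.729 -0.685 -3.419
v -0.433 -1.841 -4.038
v 0.511 -0.85 -3.046
v -0.493 -2.136 -3.686
v 0.451 -1.145 -2.695
v -0.382 -2.502 -3.425
v 0.562 -1.511 -2.434
v -0.123 -2.867 -3.307
v 0.821 -1.876 -2.316
v 0.234 -3.158 -3.355
v 1.178 -2.167 -2.364
v 0.617 -3.318 -3.56
v 1.561 -2.327 -2.569
v 0.951 -3.315 -3.881
v 1.894 -2.324 -2.889
v 0.516 -3.526 0.803
v 1.367 -2.879 0.768
v 0.704 -3.674 2.617
v 1.058 -2.604 0.822
v 0.666 -2.469 0.874
v 0.252 -2.495 0.914
v -0.123 -2.678 0.938
v -0.4 -2.99 0.942
v -0.538 -3.384 0.924
v -0.515 -3.799 0.887
v -0.335 -4.173 0.838
v -0.026 -4.448 0.784
v 0.366 -4.583 0.732
v 0.78 -4.557 0.691
v 1.155 -4.374 0.667
v 1.432 -4.061 0.664
v 1.57 -3.668 0.682
v 1.547 -3.252 0.718
f 2 1 5
f 2 5 3
f 3 5 6
f 3 6 4
f 5 1 7
f 5 7 6
f 6 7 8
f 6 8 4
f 7 1 9
f 7 9 8
f 8 9 10
f 8 10 4
f 9 1 11
f 9 11 10
f 10 11 12
f 10 12 4
f 11 1 13
f 11 13 12
f 12 13 14
f 12 14 4
f 13 1 15
f 13 15 14
f 14 15 16
f 14 16 4
f 15 1 17
f 15 17 16
f 16 17 18
f 16 18 4
f 17 1 19
f 17 19 18
f 18 19 20
f 18 20 4
f 19 1 21
f 19 21 20
f 20 21 22
f 20 22 4
f 21 1 23
f 21 23 22
f 22 23 24
f 22 24 4
f 23 1 25
f 23 25 24
f 24 25 26
f 24 26 4
f 25 1 27
f 25 27 26
f 26 27 28
f 26 28 4
f 27 1 29
f 27 29 28
f 28 29 30
f 28 30 4
f 29 1 2
f 29 2 30
f 30 2 3
f 30 3 4
f 32 31 35
f 32 35 33
f 33 35 36
f 33 36 34
f 35 31 37
f 35 37 36
f 36 37 38
f 36 38 34
f 37 31 39
f 37 39 38
f 38 39 40
f 38 40 34
f 39 31 41
f 39 41 40
f 40 41 42
f 40 42 34
f 41 31 43
f 41 43 42
f 42 43 44
f 42 44 34
f 43 31 45
f 43 45 44
f 44 45 46
f 44 46 34
f 45 31 47
f 45 47 46
f 46 47 48
f 46 48 34
f 47 31 49
f 47 49 48
f 48 49 50
f 48 50 34
f 49 31 51
f 49 51 50
f 50 51 52
f 50 52 34
f 51 31 53
f 51 53 52
f 52 53 54
f 52 54 34
f 53 31 55
f 53 55 54
f 54 55 56
f 54 56 34
f 55 31 57
f 55 57 56
f 56 57 58
f 56 58 34
f 57 31 59
f 57 59 58
f 58 59 60
f 58 60 34
f 59 31 32
f 59 32 60
f 60 32 33
f 60 33 34
f 62 61 65
f 62 65 63
f 63 65 66
f 63 66 64
f 65 61 67
f 65 67 66
f 66 67 68
f 66 68 64
f 67 61 69
f 67 69 68
f 68 69 70
f 68 70 64
f 69 61 71
f 69 71 70
f 70 71 72
f 70 72 64
f 71 61 73
f 71 73 72
f 72 73 74
f 72 74 64
f 73 61 75
f 73 75 74
f 74 75 76
f 74 76 64
f 75 61 77
f 75 77 76
f 76 77 78
f 76 78 64
f 77 61 79
f 77 79 78
f 78 79 80
f 78 80 64
f 79 61 81
f 79 81 80
f 80 81 82
f 80 82 64
f 81 61 83
f 81 83 82
f 82 83 84
f 82 84 64
f 83 61 85
f 83 85 84
f 84 85 86
f 84 86 64
f 85 61 87
f 85 87 86
f 86 87 88
f 86 88 64
f 87 61 89
f 87 89 88
f 88 89 90
f 88 90 64
f 89 61 62
f 89 62 90
f 90 62 63
f 90 63 64
f 92 91 94
f 92 94 93
f 94 91 95
f 94 95 93
f 95 91 96
f 95 96 93
f 96 91 97
f 96 97 93
f 97 91 98
f 97 98 93
f 98 91 99
f 98 99 93
f 99 91 100
f 99 100 93
f 100 91 101
f 100 101 93
f 101 91 102
f 101 102 93
f 102 91 103
f 102 103 93
f 103 91 104
f 103 104 93
f 104 91 105
f 104 105 93
f 105 91 106
f 105 106 93
f 106 91 107
f 106 107 93
f 107 91 108
f 107 108 93
f 108 91 92
f 108 92 93



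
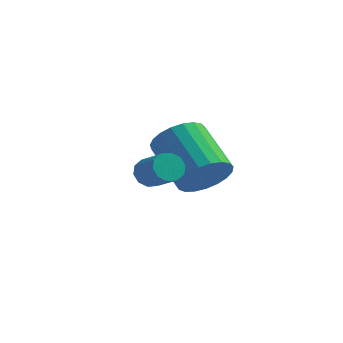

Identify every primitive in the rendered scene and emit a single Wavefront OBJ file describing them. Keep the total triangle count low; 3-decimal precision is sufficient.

v 1.787 1.044 2.391
v 2.092 0.672 3.116
v 0.858 1.604 4.114
v 0.553 1.976 3.389
v 2.297 0.969 3.092
v 1.063 1.901 4.09
v 2.414 1.28 2.947
v 1.18 2.211 3.944
v 2.422 1.549 2.706
v 1.188 2.481 3.703
v 2.321 1.731 2.41
v 1.086 2.663 3.407
v 2.127 1.794 2.111
v 0.893 2.726 3.108
v 1.875 1.728 1.861
v 0.64 2.66 2.858
v 1.607 1.543 1.702
v 0.373 2.475 2.699
v 1.371 1.273 1.663
v 0.136 2.204 2.66
v 1.206 0.962 1.749
v -0.028 1.894 2.746
v 1.142 0.666 1.947
v -0.092 1.597 2.944
v 1.19 0.435 2.221
v -0.044 1.367 3.218
v 1.341 0.31 2.525
v 0.106 1.241 3.522
v 1.569 0.311 2.806
v 0.334 1.243 3.803
v 1.834 0.439 3.015
v 0.6 1.371 4.012
v 0.972 -0.953 3.23
v 1.233 -1.01 2.807
v 2.029 -1.523 3.367
v 1.768 -1.467 3.79
v 1.316 -0.741 2.936
v 2.112 -1.254 3.495
v 1.268 -0.554 3.177
v 2.064 -1.067 3.736
v 1.106 -0.519 3.438
v 1.902 -1.032 3.997
v 0.894 -0.65 3.62
v 1.69 -1.163 4.179
v 0.711 -0.897 3.653
v 1.507 -1.41 4.213
v 0.628 -1.166 3.525
v 1.424 -1.679 4.084
v 0.676 -1.353 3.284
v 1.472 -1.866 3.843
v 0.838 -1.388 3.023
v 1.634 -1.901 3.582
v 1.05 -1.257 2.841
v 1.846 -1.77 3.4
f 2 1 5
f 2 5 3
f 3 5 6
f 3 6 4
f 5 1 7
f 5 7 6
f 6 7 8
f 6 8 4
f 7 1 9
f 7 9 8
f 8 9 10
f 8 10 4
f 9 1 11
f 9 11 10
f 10 11 12
f 10 12 4
f 11 1 13
f 11 13 12
f 12 13 14
f 12 14 4
f 13 1 15
f 13 15 14
f 14 15 16
f 14 16 4
f 15 1 17
f 15 17 16
f 16 17 18
f 16 18 4
f 17 1 19
f 17 19 18
f 18 19 20
f 18 20 4
f 19 1 21
f 19 21 20
f 20 21 22
f 20 22 4
f 21 1 23
f 21 23 22
f 22 23 24
f 22 24 4
f 23 1 25
f 23 25 24
f 24 25 26
f 24 26 4
f 25 1 27
f 25 27 26
f 26 27 28
f 26 28 4
f 27 1 29
f 27 29 28
f 28 29 30
f 28 30 4
f 29 1 31
f 29 31 30
f 30 31 32
f 30 32 4
f 31 1 2
f 31 2 32
f 32 2 3
f 32 3 4
f 34 33 37
f 34 37 35
f 35 37 38
f 35 38 36
f 37 33 39
f 37 39 38
f 38 39 40
f 38 40 36
f 39 33 41
f 39 41 40
f 40 41 42
f 40 42 36
f 41 33 43
f 41 43 42
f 42 43 44
f 42 44 36
f 43 33 45
f 43 45 44
f 44 45 46
f 44 46 36
f 45 33 47
f 45 47 46
f 46 47 48
f 46 48 36
f 47 33 49
f 47 49 48
f 48 49 50
f 48 50 36
f 49 33 51
f 49 51 50
f 50 51 52
f 50 52 36
f 51 33 53
f 51 53 52
f 52 53 54
f 52 54 36
f 53 33 34
f 53 34 54
f 54 34 35
f 54 35 36



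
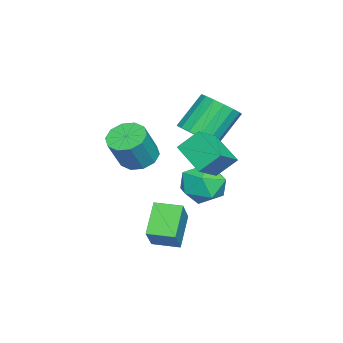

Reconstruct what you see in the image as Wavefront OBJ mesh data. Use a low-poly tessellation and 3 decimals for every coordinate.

v 0.396 1.255 2.481
v 1.508 0.886 3.228
v 0.111 1.997 3.27
v 1.224 1.628 4.018
v 1.216 2.312 1.782
v 2.329 1.943 2.53
v 0.932 3.054 2.572
v 2.044 2.685 3.319
v -1.804 -1.603 0.722
v -1.113 -1.212 0.418
v -0.326 -1.486 1.854
v -1.016 -1.877 2.158
v -1.414 -0.851 0.652
v -0.627 -1.125 2.088
v -1.864 -0.777 0.913
v -1.077 -1.051 2.349
v -2.291 -1.018 1.101
v -1.503 -1.293 2.537
v -2.532 -1.483 1.144
v -1.744 -1.758 2.58
v -2.494 -1.994 1.026
v -1.707 -2.268 2.462
v -2.193 -2.355 0.792
v -1.406 -2.629 2.228
v -1.743 -2.429 0.531
v -0.956 -2.703 1.967
v -1.317 -2.187 0.343
v -0.529 -2.462 1.779
v -1.076 -1.722 0.3
v -0.288 -1.997 1.736
v -3.329 1.437 -1.871
v -2.322 1.221 -1.503
v -3.958 0.059 -0.957
v -2.951 -0.157 -0.589
v -3.476 0.741 -0.251
v -3.087 1.593 -0.816
v -3.193 -0.313 -1.644
v -2.804 0.539 -2.209
v -2.238 0.14 -1.363
v -2.413 0.791 -0.502
v -3.867 0.489 -1.958
v -4.042 1.14 -1.097
v -2.005 0.678 2.094
v -1.344 1.322 2.211
v -2.295 2.046 3.584
v -2.955 1.402 3.466
v -1.624 1.509 1.92
v -2.575 2.232 3.292
v -1.991 1.505 1.667
v -2.942 2.228 3.04
v -2.361 1.311 1.513
v -3.312 2.035 2.886
v -2.649 0.973 1.492
v -3.6 1.697 2.864
v -2.79 0.567 1.608
v -3.741 1.291 2.981
v -2.751 0.187 1.836
v -3.702 0.91 3.209
v -2.541 -0.081 2.123
v -3.492 0.643 3.495
v -2.208 -0.175 2.403
v -3.159 0.549 3.776
v -1.828 -0.074 2.612
v -2.779 0.65 3.985
v -1.489 0.2 2.703
v -2.44 0.924 4.075
v -1.268 0.583 2.654
v -2.219 1.307 4.026
v -1.216 0.988 2.476
v -2.167 1.712 3.849
v 0.054 -0.233 -1.28
v 1.134 -0.127 -0.077
v -0.013 0.894 -1.319
v 1.067 1.001 -0.117
v 1.213 -0.201 -2.323
v 2.293 -0.094 -1.121
v 1.146 0.927 -2.363
v 2.226 1.033 -1.16
f 2 4 1
f 5 2 1
f 1 4 3
f 3 5 1
f 2 8 4
f 6 2 5
f 6 8 2
f 4 8 3
f 7 5 3
f 3 8 7
f 7 6 5
f 8 6 7
f 10 9 13
f 10 13 11
f 11 13 14
f 11 14 12
f 13 9 15
f 13 15 14
f 14 15 16
f 14 16 12
f 15 9 17
f 15 17 16
f 16 17 18
f 16 18 12
f 17 9 19
f 17 19 18
f 18 19 20
f 18 20 12
f 19 9 21
f 19 21 20
f 20 21 22
f 20 22 12
f 21 9 23
f 21 23 22
f 22 23 24
f 22 24 12
f 23 9 25
f 23 25 24
f 24 25 26
f 24 26 12
f 25 9 27
f 25 27 26
f 26 27 28
f 26 28 12
f 27 9 29
f 27 29 28
f 28 29 30
f 28 30 12
f 29 9 10
f 29 10 30
f 30 10 11
f 30 11 12
f 31 42 36
f 31 36 32
f 31 32 38
f 31 38 41
f 31 41 42
f 32 36 40
f 36 42 35
f 42 41 33
f 41 38 37
f 38 32 39
f 34 40 35
f 34 35 33
f 34 33 37
f 34 37 39
f 34 39 40
f 35 40 36
f 33 35 42
f 37 33 41
f 39 37 38
f 40 39 32
f 44 43 47
f 44 47 45
f 45 47 48
f 45 48 46
f 47 43 49
f 47 49 48
f 48 49 50
f 48 50 46
f 49 43 51
f 49 51 50
f 50 51 52
f 50 52 46
f 51 43 53
f 51 53 52
f 52 53 54
f 52 54 46
f 53 43 55
f 53 55 54
f 54 55 56
f 54 56 46
f 55 43 57
f 55 57 56
f 56 57 58
f 56 58 46
f 57 43 59
f 57 59 58
f 58 59 60
f 58 60 46
f 59 43 61
f 59 61 60
f 60 61 62
f 60 62 46
f 61 43 63
f 61 63 62
f 62 63 64
f 62 64 46
f 63 43 65
f 63 65 64
f 64 65 66
f 64 66 46
f 65 43 67
f 65 67 66
f 66 67 68
f 66 68 46
f 67 43 69
f 67 69 68
f 68 69 70
f 68 70 46
f 69 43 44
f 69 44 70
f 70 44 45
f 70 45 46
f 72 74 71
f 75 72 71
f 71 74 73
f 73 75 71
f 72 78 74
f 76 72 75
f 76 78 72
f 74 78 73
f 77 75 73
f 73 78 77
f 77 76 75
f 78 76 77



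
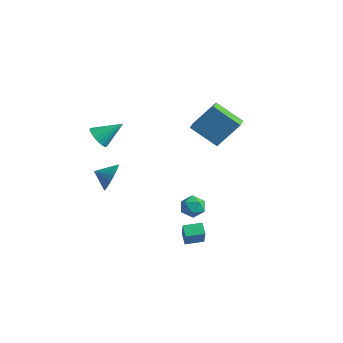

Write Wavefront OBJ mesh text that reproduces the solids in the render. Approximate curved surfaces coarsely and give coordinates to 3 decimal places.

v 3.049 0.038 -0.142
v 3.664 0.046 -0.669
v 3.536 -1.046 0.409
v 4.151 -1.038 -0.118
v 4.1 -0.467 0.455
v 3.799 0.203 0.114
v 3.401 -1.203 -0.374
v 3.1 -0.533 -0.715
v 3.882 -0.72 -0.812
v 4.314 -0.266 -0.3
v 2.886 -0.734 0.04
v 3.318 -0.28 0.552
v 1.893 2.926 2.644
v 0.423 2.169 3.839
v 1.209 3.806 2.36
v -0.261 3.048 3.555
v 2.641 4.032 4.265
v 1.171 3.274 5.46
v 1.957 4.911 3.981
v 0.487 4.154 5.176
v -2.794 -1.037 -0.51
v -2.251 -1.09 0.363
v -3.566 -1.703 -0.07
v -2.502 -0.751 0.435
v -2.804 -0.461 0.344
v -3.104 -0.271 0.105
v -3.351 -0.214 -0.241
v -3.501 -0.298 -0.633
v -3.529 -0.511 -1.003
v -3.43 -0.815 -1.289
v -3.221 -1.157 -1.44
v -2.938 -1.478 -1.43
v -2.631 -1.723 -1.261
v -2.351 -1.85 -0.962
v -2.148 -1.836 -0.585
v -2.057 -1.684 -0.195
v -2.093 -1.42 0.14
v 2.325 0.065 -4.209
v 1.713 0.396 -3.739
v 2.917 1.023 -4.114
v 2.304 1.354 -3.644
v 2.996 -0.474 -2.956
v 2.383 -0.143 -2.486
v 3.587 0.484 -2.861
v 2.975 0.815 -2.391
v -3.573 -1.333 2.634
v -3.204 -1.943 3.058
v -2.767 -0.127 3.666
v -2.948 -1.863 2.765
v -2.836 -1.661 2.441
v -2.893 -1.384 2.162
v -3.105 -1.096 1.991
v -3.425 -0.861 1.967
v -3.779 -0.735 2.096
v -4.086 -0.745 2.349
v -4.275 -0.891 2.666
v -4.304 -1.137 2.977
v -4.165 -1.428 3.208
v -3.891 -1.698 3.309
v -3.544 -1.883 3.254
f 1 12 6
f 1 6 2
f 1 2 8
f 1 8 11
f 1 11 12
f 2 6 10
f 6 12 5
f 12 11 3
f 11 8 7
f 8 2 9
f 4 10 5
f 4 5 3
f 4 3 7
f 4 7 9
f 4 9 10
f 5 10 6
f 3 5 12
f 7 3 11
f 9 7 8
f 10 9 2
f 14 16 13
f 17 14 13
f 13 16 15
f 15 17 13
f 14 20 16
f 18 14 17
f 18 20 14
f 16 20 15
f 19 17 15
f 15 20 19
f 19 18 17
f 20 18 19
f 22 21 24
f 22 24 23
f 24 21 25
f 24 25 23
f 25 21 26
f 25 26 23
f 26 21 27
f 26 27 23
f 27 21 28
f 27 28 23
f 28 21 29
f 28 29 23
f 29 21 30
f 29 30 23
f 30 21 31
f 30 31 23
f 31 21 32
f 31 32 23
f 32 21 33
f 32 33 23
f 33 21 34
f 33 34 23
f 34 21 35
f 34 35 23
f 35 21 36
f 35 36 23
f 36 21 37
f 36 37 23
f 37 21 22
f 37 22 23
f 39 41 38
f 42 39 38
f 38 41 40
f 40 42 38
f 39 45 41
f 43 39 42
f 43 45 39
f 41 45 40
f 44 42 40
f 40 45 44
f 44 43 42
f 45 43 44
f 47 46 49
f 47 49 48
f 49 46 50
f 49 50 48
f 50 46 51
f 50 51 48
f 51 46 52
f 51 52 48
f 52 46 53
f 52 53 48
f 53 46 54
f 53 54 48
f 54 46 55
f 54 55 48
f 55 46 56
f 55 56 48
f 56 46 57
f 56 57 48
f 57 46 58
f 57 58 48
f 58 46 59
f 58 59 48
f 59 46 60
f 59 60 48
f 60 46 47
f 60 47 48



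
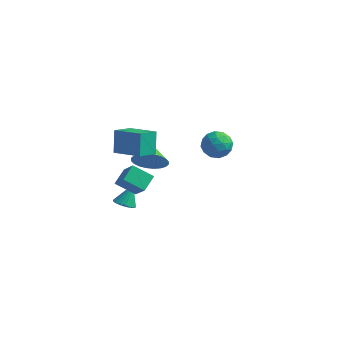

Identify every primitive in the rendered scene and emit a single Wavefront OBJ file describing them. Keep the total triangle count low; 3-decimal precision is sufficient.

v -2.542 -1.677 -3.783
v -2.184 -2.166 -3.521
v -2.378 -0.943 -2.637
v -1.97 -1.985 -3.667
v -1.887 -1.734 -3.84
v -1.954 -1.47 -4
v -2.156 -1.253 -4.11
v -2.446 -1.133 -4.145
v -2.758 -1.138 -4.097
v -3.021 -1.266 -3.977
v -3.174 -1.488 -3.813
v -3.182 -1.754 -3.641
v -3.044 -2.002 -3.502
v -2.791 -2.175 -3.428
v -2.481 -2.234 -3.434
v 3.233 -1.655 3.728
v 3.893 -2.144 3.434
v 2.587 -2.816 4.206
v 3.247 -3.305 3.912
v 3.37 -2.767 4.588
v 3.769 -2.049 4.292
v 2.711 -2.911 3.348
v 3.11 -2.193 3.052
v 3.571 -2.92 3.199
v 3.978 -2.831 3.965
v 2.502 -2.129 3.675
v 2.909 -2.04 4.441
v 3.62 -1.798 3.539
v 2.86 -3.162 4.101
v 2.933 -2.846 4.498
v 3.321 -3.133 4.325
v 3.547 -1.742 4.044
v 3.935 -2.029 3.871
v 3.628 -2.395 4.549
v 2.545 -2.931 3.769
v 2.933 -3.218 3.596
v 3.159 -1.827 3.315
v 3.547 -2.114 3.142
v 2.852 -2.565 3.091
v 3.818 -2.541 3.228
v 3.439 -3.223 3.509
v 3.123 -2.992 3.177
v 3.358 -2.57 3.003
v 4.058 -2.489 3.678
v 3.678 -3.171 3.959
v 3.75 -2.855 4.357
v 3.985 -2.433 4.183
v 3.868 -2.945 3.54
v 2.802 -1.789 3.681
v 2.422 -2.471 3.962
v 2.495 -2.527 3.457
v 2.73 -2.105 3.283
v 3.041 -1.737 4.131
v 2.662 -2.419 4.412
v 3.122 -2.39 4.637
v 3.357 -1.968 4.463
v 2.612 -2.015 4.1
v -1.171 -4.297 0.779
v -1.093 -3.376 1.256
v -2.051 -3.619 -0.386
v -1.973 -2.698 0.091
v -0.087 -4.042 0.109
v -0.009 -3.121 0.586
v -0.967 -3.364 -1.056
v -0.889 -2.443 -0.579
v -2.128 0.591 -1.724
v -1.42 0.48 -0.956
v -2.472 1.629 -1.256
v -1.201 0.68 -1.239
v -1.123 0.867 -1.595
v -1.198 1.011 -1.971
v -1.414 1.091 -2.309
v -1.739 1.096 -2.559
v -2.124 1.023 -2.681
v -2.508 0.885 -2.657
v -2.835 0.701 -2.492
v -3.054 0.501 -2.209
v -3.132 0.315 -1.853
v -3.057 0.171 -1.477
v -2.841 0.09 -1.138
v -2.516 0.086 -0.889
v -2.132 0.159 -0.767
v -1.747 0.297 -0.79
v -1.765 -4.182 2.65
v -2.036 -3.552 3.871
v -1.413 -3.114 2.177
v -1.684 -2.484 3.397
v -0.096 -4.496 3.183
v -0.367 -3.866 4.403
v 0.256 -3.428 2.709
v -0.015 -2.798 3.93
f 2 1 4
f 2 4 3
f 4 1 5
f 4 5 3
f 5 1 6
f 5 6 3
f 6 1 7
f 6 7 3
f 7 1 8
f 7 8 3
f 8 1 9
f 8 9 3
f 9 1 10
f 9 10 3
f 10 1 11
f 10 11 3
f 11 1 12
f 11 12 3
f 12 1 13
f 12 13 3
f 13 1 14
f 13 14 3
f 14 1 15
f 14 15 3
f 15 1 2
f 15 2 3
f 16 53 32
f 53 27 56
f 32 56 21
f 53 56 32
f 16 32 28
f 32 21 33
f 28 33 17
f 32 33 28
f 16 28 37
f 28 17 38
f 37 38 23
f 28 38 37
f 16 37 49
f 37 23 52
f 49 52 26
f 37 52 49
f 16 49 53
f 49 26 57
f 53 57 27
f 49 57 53
f 17 33 44
f 33 21 47
f 44 47 25
f 33 47 44
f 21 56 34
f 56 27 55
f 34 55 20
f 56 55 34
f 27 57 54
f 57 26 50
f 54 50 18
f 57 50 54
f 26 52 51
f 52 23 39
f 51 39 22
f 52 39 51
f 23 38 43
f 38 17 40
f 43 40 24
f 38 40 43
f 19 45 31
f 45 25 46
f 31 46 20
f 45 46 31
f 19 31 29
f 31 20 30
f 29 30 18
f 31 30 29
f 19 29 36
f 29 18 35
f 36 35 22
f 29 35 36
f 19 36 41
f 36 22 42
f 41 42 24
f 36 42 41
f 19 41 45
f 41 24 48
f 45 48 25
f 41 48 45
f 20 46 34
f 46 25 47
f 34 47 21
f 46 47 34
f 18 30 54
f 30 20 55
f 54 55 27
f 30 55 54
f 22 35 51
f 35 18 50
f 51 50 26
f 35 50 51
f 24 42 43
f 42 22 39
f 43 39 23
f 42 39 43
f 25 48 44
f 48 24 40
f 44 40 17
f 48 40 44
f 59 61 58
f 62 59 58
f 58 61 60
f 60 62 58
f 59 65 61
f 63 59 62
f 63 65 59
f 61 65 60
f 64 62 60
f 60 65 64
f 64 63 62
f 65 63 64
f 67 66 69
f 67 69 68
f 69 66 70
f 69 70 68
f 70 66 71
f 70 71 68
f 71 66 72
f 71 72 68
f 72 66 73
f 72 73 68
f 73 66 74
f 73 74 68
f 74 66 75
f 74 75 68
f 75 66 76
f 75 76 68
f 76 66 77
f 76 77 68
f 77 66 78
f 77 78 68
f 78 66 79
f 78 79 68
f 79 66 80
f 79 80 68
f 80 66 81
f 80 81 68
f 81 66 82
f 81 82 68
f 82 66 83
f 82 83 68
f 83 66 67
f 83 67 68
f 85 87 84
f 88 85 84
f 84 87 86
f 86 88 84
f 85 91 87
f 89 85 88
f 89 91 85
f 87 91 86
f 90 88 86
f 86 91 90
f 90 89 88
f 91 89 90



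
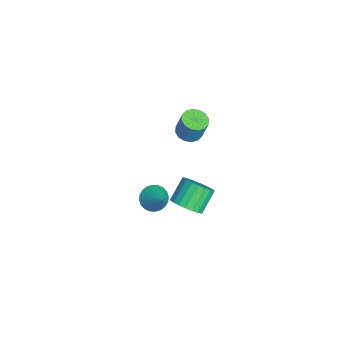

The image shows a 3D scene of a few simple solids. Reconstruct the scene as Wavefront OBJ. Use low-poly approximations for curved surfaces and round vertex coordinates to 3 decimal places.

v 4.372 2.662 -0.668
v 4.774 2.316 -0.07
v 4.031 2.931 0.786
v 3.628 3.278 0.188
v 4.949 2.595 -0.118
v 4.206 3.21 0.738
v 5.024 2.886 -0.262
v 4.28 3.501 0.594
v 4.986 3.138 -0.476
v 4.243 3.753 0.38
v 4.842 3.307 -0.723
v 4.098 3.923 0.133
v 4.616 3.366 -0.961
v 3.873 3.981 -0.105
v 4.349 3.302 -1.148
v 3.605 3.917 -0.292
v 4.085 3.128 -1.252
v 3.341 3.743 -0.396
v 3.871 2.874 -1.255
v 3.127 3.489 -0.399
v 3.743 2.583 -1.157
v 3 3.198 -0.3
v 3.724 2.305 -0.974
v 2.981 2.921 -0.118
v 3.817 2.09 -0.738
v 3.074 2.705 0.118
v 4.006 1.973 -0.49
v 3.263 2.589 0.366
v 4.258 1.976 -0.273
v 3.515 2.591 0.583
v 4.53 2.097 -0.124
v 3.787 2.712 0.732
v 2.041 1.35 -2.603
v 2.503 0.885 -2.901
v 3.019 1.73 -1.677
v 2.555 1.117 -3.051
v 2.528 1.385 -3.132
v 2.428 1.647 -3.133
v 2.268 1.864 -3.054
v 2.074 2.003 -2.905
v 1.874 2.042 -2.711
v 1.701 1.976 -2.501
v 1.578 1.815 -2.306
v 1.527 1.583 -2.156
v 1.553 1.315 -2.075
v 1.654 1.053 -2.074
v 1.814 0.836 -2.153
v 2.008 0.697 -2.301
v 2.207 0.658 -2.495
v 2.381 0.724 -2.706
v -2.098 3.28 -1.888
v -1.446 3.368 -2.061
v -1.151 3.648 -0.805
v -1.802 3.56 -0.632
v -1.593 3.686 -2.097
v -1.298 3.965 -0.841
v -1.876 3.895 -2.077
v -1.581 4.174 -0.821
v -2.218 3.939 -2.006
v -1.923 4.219 -0.75
v -2.528 3.807 -1.904
v -2.232 4.086 -0.648
v -2.722 3.533 -1.797
v -2.427 3.813 -0.542
v -2.749 3.192 -1.715
v -2.454 3.472 -0.459
v -2.602 2.875 -1.679
v -2.307 3.154 -0.423
v -2.319 2.666 -1.699
v -2.024 2.945 -0.443
v -1.977 2.621 -1.77
v -1.682 2.901 -0.514
v -1.668 2.754 -1.872
v -1.372 3.033 -0.616
v -1.473 3.027 -1.978
v -1.178 3.307 -0.723
f 2 1 5
f 2 5 3
f 3 5 6
f 3 6 4
f 5 1 7
f 5 7 6
f 6 7 8
f 6 8 4
f 7 1 9
f 7 9 8
f 8 9 10
f 8 10 4
f 9 1 11
f 9 11 10
f 10 11 12
f 10 12 4
f 11 1 13
f 11 13 12
f 12 13 14
f 12 14 4
f 13 1 15
f 13 15 14
f 14 15 16
f 14 16 4
f 15 1 17
f 15 17 16
f 16 17 18
f 16 18 4
f 17 1 19
f 17 19 18
f 18 19 20
f 18 20 4
f 19 1 21
f 19 21 20
f 20 21 22
f 20 22 4
f 21 1 23
f 21 23 22
f 22 23 24
f 22 24 4
f 23 1 25
f 23 25 24
f 24 25 26
f 24 26 4
f 25 1 27
f 25 27 26
f 26 27 28
f 26 28 4
f 27 1 29
f 27 29 28
f 28 29 30
f 28 30 4
f 29 1 31
f 29 31 30
f 30 31 32
f 30 32 4
f 31 1 2
f 31 2 32
f 32 2 3
f 32 3 4
f 34 33 36
f 34 36 35
f 36 33 37
f 36 37 35
f 37 33 38
f 37 38 35
f 38 33 39
f 38 39 35
f 39 33 40
f 39 40 35
f 40 33 41
f 40 41 35
f 41 33 42
f 41 42 35
f 42 33 43
f 42 43 35
f 43 33 44
f 43 44 35
f 44 33 45
f 44 45 35
f 45 33 46
f 45 46 35
f 46 33 47
f 46 47 35
f 47 33 48
f 47 48 35
f 48 33 49
f 48 49 35
f 49 33 50
f 49 50 35
f 50 33 34
f 50 34 35
f 52 51 55
f 52 55 53
f 53 55 56
f 53 56 54
f 55 51 57
f 55 57 56
f 56 57 58
f 56 58 54
f 57 51 59
f 57 59 58
f 58 59 60
f 58 60 54
f 59 51 61
f 59 61 60
f 60 61 62
f 60 62 54
f 61 51 63
f 61 63 62
f 62 63 64
f 62 64 54
f 63 51 65
f 63 65 64
f 64 65 66
f 64 66 54
f 65 51 67
f 65 67 66
f 66 67 68
f 66 68 54
f 67 51 69
f 67 69 68
f 68 69 70
f 68 70 54
f 69 51 71
f 69 71 70
f 70 71 72
f 70 72 54
f 71 51 73
f 71 73 72
f 72 73 74
f 72 74 54
f 73 51 75
f 73 75 74
f 74 75 76
f 74 76 54
f 75 51 52
f 75 52 76
f 76 52 53
f 76 53 54



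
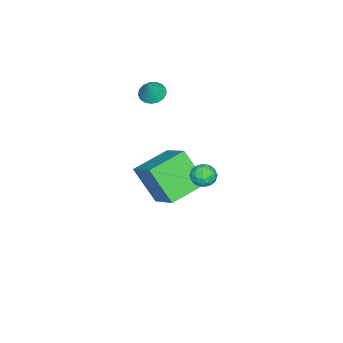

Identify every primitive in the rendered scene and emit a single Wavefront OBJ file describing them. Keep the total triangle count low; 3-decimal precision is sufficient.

v 1.291 3.327 0.484
v 1.659 3.443 1.009
v 1.701 2.357 0.411
v 2.069 2.473 0.936
v 1.422 2.415 0.998
v 1.169 3.014 1.043
v 2.191 2.786 0.377
v 1.938 3.385 0.422
v 2.215 3.109 0.943
v 1.74 2.88 1.327
v 1.62 2.92 0.093
v 1.145 2.691 0.477
v 1.439 3.47 0.752
v 1.921 2.33 0.668
v 1.541 2.296 0.704
v 1.757 2.364 1.012
v 1.151 3.218 0.772
v 1.368 3.286 1.081
v 1.228 2.682 1.075
v 1.992 2.514 0.339
v 2.209 2.582 0.648
v 1.603 3.436 0.408
v 1.819 3.504 0.716
v 2.132 3.118 0.345
v 1.982 3.342 1.023
v 2.223 2.772 0.98
v 2.295 2.956 0.652
v 2.146 3.308 0.678
v 1.703 3.207 1.248
v 1.944 2.637 1.206
v 1.564 2.603 1.242
v 1.415 2.955 1.268
v 2.03 3.011 1.21
v 1.416 3.163 0.214
v 1.657 2.593 0.172
v 1.945 2.845 0.152
v 1.796 3.197 0.178
v 1.137 3.028 0.44
v 1.378 2.458 0.397
v 1.214 2.492 0.742
v 1.065 2.844 0.768
v 1.33 2.789 0.21
v -1.883 -1.177 -5.215
v -2.136 -2.473 -3.468
v -3.637 -0.204 -4.748
v -3.891 -1.501 -3.001
v -0.789 0.221 -4.019
v -1.043 -1.076 -2.272
v -2.544 1.193 -3.552
v -2.797 -0.103 -1.805
v -3.31 -1.99 1.444
v -2.825 -2.389 1.159
v -2.65 -1.95 2.516
v -2.727 -2.082 1.088
v -2.762 -1.754 1.098
v -2.923 -1.479 1.187
v -3.173 -1.322 1.335
v -3.454 -1.318 1.508
v -3.703 -1.467 1.666
v -3.861 -1.737 1.774
v -3.893 -2.064 1.806
v -3.792 -2.374 1.755
v -3.58 -2.596 1.632
v -3.307 -2.679 1.467
v -3.034 -2.604 1.296
f 1 38 17
f 38 12 41
f 17 41 6
f 38 41 17
f 1 17 13
f 17 6 18
f 13 18 2
f 17 18 13
f 1 13 22
f 13 2 23
f 22 23 8
f 13 23 22
f 1 22 34
f 22 8 37
f 34 37 11
f 22 37 34
f 1 34 38
f 34 11 42
f 38 42 12
f 34 42 38
f 2 18 29
f 18 6 32
f 29 32 10
f 18 32 29
f 6 41 19
f 41 12 40
f 19 40 5
f 41 40 19
f 12 42 39
f 42 11 35
f 39 35 3
f 42 35 39
f 11 37 36
f 37 8 24
f 36 24 7
f 37 24 36
f 8 23 28
f 23 2 25
f 28 25 9
f 23 25 28
f 4 30 16
f 30 10 31
f 16 31 5
f 30 31 16
f 4 16 14
f 16 5 15
f 14 15 3
f 16 15 14
f 4 14 21
f 14 3 20
f 21 20 7
f 14 20 21
f 4 21 26
f 21 7 27
f 26 27 9
f 21 27 26
f 4 26 30
f 26 9 33
f 30 33 10
f 26 33 30
f 5 31 19
f 31 10 32
f 19 32 6
f 31 32 19
f 3 15 39
f 15 5 40
f 39 40 12
f 15 40 39
f 7 20 36
f 20 3 35
f 36 35 11
f 20 35 36
f 9 27 28
f 27 7 24
f 28 24 8
f 27 24 28
f 10 33 29
f 33 9 25
f 29 25 2
f 33 25 29
f 44 46 43
f 47 44 43
f 43 46 45
f 45 47 43
f 44 50 46
f 48 44 47
f 48 50 44
f 46 50 45
f 49 47 45
f 45 50 49
f 49 48 47
f 50 48 49
f 52 51 54
f 52 54 53
f 54 51 55
f 54 55 53
f 55 51 56
f 55 56 53
f 56 51 57
f 56 57 53
f 57 51 58
f 57 58 53
f 58 51 59
f 58 59 53
f 59 51 60
f 59 60 53
f 60 51 61
f 60 61 53
f 61 51 62
f 61 62 53
f 62 51 63
f 62 63 53
f 63 51 64
f 63 64 53
f 64 51 65
f 64 65 53
f 65 51 52
f 65 52 53



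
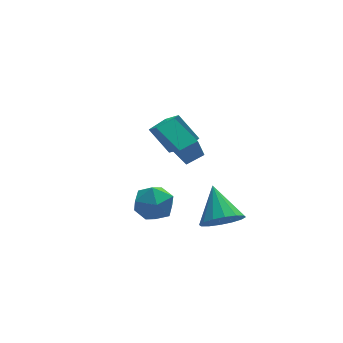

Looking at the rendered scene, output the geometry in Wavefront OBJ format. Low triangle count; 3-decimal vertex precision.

v 1.158 3.278 0.537
v 1.298 1.765 1.852
v 2.107 3.619 0.828
v 2.247 2.106 2.144
v 1.853 2.334 -0.624
v 1.993 0.821 0.692
v 2.802 2.675 -0.332
v 2.942 1.162 0.983
v 1.309 -1.668 1.662
v 0.924 -1.854 2.847
v 0.903 0.383 1.852
v 0.517 0.197 3.037
v 2.223 -1.517 1.983
v 1.837 -1.703 3.168
v 1.816 0.534 2.173
v 1.431 0.348 3.358
v -0.389 0.178 -1.173
v 0.203 0.162 -2.105
v -0.063 -1.562 -0.935
v 0.529 -1.578 -1.867
v 0.906 -1.036 -0.982
v 0.705 0.039 -1.129
v -0.565 -1.439 -1.911
v -0.766 -0.364 -2.058
v 0.095 -0.838 -2.561
v 1.004 -0.589 -1.986
v -0.864 -0.811 -1.054
v 0.045 -0.562 -0.479
v 2.426 -3.43 -1.25
v 3.496 -3.555 -1.167
v 2.514 -1.85 -0.01
v 3.423 -3.21 -1.601
v 3.084 -2.924 -1.941
v 2.568 -2.774 -2.096
v 2.014 -2.8 -2.024
v 1.571 -2.994 -1.745
v 1.357 -3.305 -1.333
v 1.429 -3.65 -0.899
v 1.768 -3.936 -0.558
v 2.284 -4.086 -0.404
v 2.838 -4.06 -0.475
v 3.281 -3.866 -0.755
f 2 4 1
f 5 2 1
f 1 4 3
f 3 5 1
f 2 8 4
f 6 2 5
f 6 8 2
f 4 8 3
f 7 5 3
f 3 8 7
f 7 6 5
f 8 6 7
f 10 12 9
f 13 10 9
f 9 12 11
f 11 13 9
f 10 16 12
f 14 10 13
f 14 16 10
f 12 16 11
f 15 13 11
f 11 16 15
f 15 14 13
f 16 14 15
f 17 28 22
f 17 22 18
f 17 18 24
f 17 24 27
f 17 27 28
f 18 22 26
f 22 28 21
f 28 27 19
f 27 24 23
f 24 18 25
f 20 26 21
f 20 21 19
f 20 19 23
f 20 23 25
f 20 25 26
f 21 26 22
f 19 21 28
f 23 19 27
f 25 23 24
f 26 25 18
f 30 29 32
f 30 32 31
f 32 29 33
f 32 33 31
f 33 29 34
f 33 34 31
f 34 29 35
f 34 35 31
f 35 29 36
f 35 36 31
f 36 29 37
f 36 37 31
f 37 29 38
f 37 38 31
f 38 29 39
f 38 39 31
f 39 29 40
f 39 40 31
f 40 29 41
f 40 41 31
f 41 29 42
f 41 42 31
f 42 29 30
f 42 30 31



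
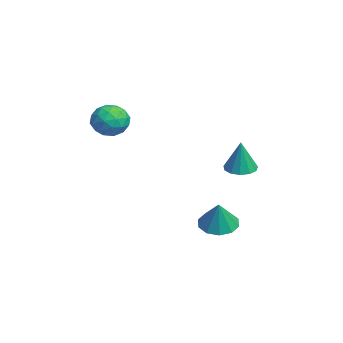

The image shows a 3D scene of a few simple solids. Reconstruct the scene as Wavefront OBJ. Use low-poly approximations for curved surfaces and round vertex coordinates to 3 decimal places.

v -1.205 2.046 -3.914
v -0.379 2.563 -4.249
v -0.515 1.934 -2.386
v -0.8 2.986 -4.028
v -1.375 3.051 -3.763
v -1.885 2.732 -3.556
v -2.136 2.15 -3.486
v -2.031 1.53 -3.579
v -1.61 1.106 -3.8
v -1.035 1.042 -4.065
v -0.524 1.361 -4.272
v -0.274 1.942 -4.342
v -2.861 -2.552 3.167
v -2.407 -2.966 2.313
v -4.393 -2.954 2.547
v -3.939 -3.368 1.693
v -3.832 -3.84 2.627
v -2.885 -3.592 3.01
v -3.915 -2.328 1.85
v -2.968 -2.08 2.233
v -3.058 -2.828 1.5
v -3.007 -3.762 1.979
v -3.793 -2.158 2.881
v -3.742 -3.092 3.36
v -2.499 -2.724 2.795
v -4.301 -3.196 2.065
v -4.238 -3.474 2.614
v -3.971 -3.717 2.112
v -2.781 -3.091 3.204
v -2.514 -3.335 2.702
v -3.352 -3.848 2.886
v -4.286 -2.585 2.158
v -4.019 -2.829 1.656
v -2.829 -2.203 2.748
v -2.562 -2.446 2.246
v -3.448 -2.072 1.974
v -2.615 -2.886 1.815
v -3.516 -3.122 1.45
v -3.502 -2.511 1.542
v -2.945 -2.365 1.768
v -2.585 -3.435 2.097
v -3.486 -3.671 1.732
v -3.423 -3.949 2.281
v -2.867 -3.802 2.506
v -2.968 -3.353 1.618
v -3.314 -2.249 3.128
v -4.215 -2.485 2.763
v -3.933 -2.118 2.354
v -3.377 -1.971 2.579
v -3.284 -2.798 3.41
v -4.185 -3.034 3.045
v -3.855 -3.555 3.092
v -3.298 -3.409 3.318
v -3.832 -2.567 3.242
v -2.576 3.357 -0.769
v -1.762 3.191 -0.949
v -2.184 3.283 1.069
v -1.8 3.668 -0.922
v -2.084 4.046 -0.846
v -2.525 4.205 -0.745
v -2.981 4.095 -0.652
v -3.309 3.751 -0.596
v -3.405 3.282 -0.595
v -3.237 2.836 -0.648
v -2.859 2.556 -0.74
v -2.392 2.53 -0.841
v -1.983 2.767 -0.919
f 2 1 4
f 2 4 3
f 4 1 5
f 4 5 3
f 5 1 6
f 5 6 3
f 6 1 7
f 6 7 3
f 7 1 8
f 7 8 3
f 8 1 9
f 8 9 3
f 9 1 10
f 9 10 3
f 10 1 11
f 10 11 3
f 11 1 12
f 11 12 3
f 12 1 2
f 12 2 3
f 13 50 29
f 50 24 53
f 29 53 18
f 50 53 29
f 13 29 25
f 29 18 30
f 25 30 14
f 29 30 25
f 13 25 34
f 25 14 35
f 34 35 20
f 25 35 34
f 13 34 46
f 34 20 49
f 46 49 23
f 34 49 46
f 13 46 50
f 46 23 54
f 50 54 24
f 46 54 50
f 14 30 41
f 30 18 44
f 41 44 22
f 30 44 41
f 18 53 31
f 53 24 52
f 31 52 17
f 53 52 31
f 24 54 51
f 54 23 47
f 51 47 15
f 54 47 51
f 23 49 48
f 49 20 36
f 48 36 19
f 49 36 48
f 20 35 40
f 35 14 37
f 40 37 21
f 35 37 40
f 16 42 28
f 42 22 43
f 28 43 17
f 42 43 28
f 16 28 26
f 28 17 27
f 26 27 15
f 28 27 26
f 16 26 33
f 26 15 32
f 33 32 19
f 26 32 33
f 16 33 38
f 33 19 39
f 38 39 21
f 33 39 38
f 16 38 42
f 38 21 45
f 42 45 22
f 38 45 42
f 17 43 31
f 43 22 44
f 31 44 18
f 43 44 31
f 15 27 51
f 27 17 52
f 51 52 24
f 27 52 51
f 19 32 48
f 32 15 47
f 48 47 23
f 32 47 48
f 21 39 40
f 39 19 36
f 40 36 20
f 39 36 40
f 22 45 41
f 45 21 37
f 41 37 14
f 45 37 41
f 56 55 58
f 56 58 57
f 58 55 59
f 58 59 57
f 59 55 60
f 59 60 57
f 60 55 61
f 60 61 57
f 61 55 62
f 61 62 57
f 62 55 63
f 62 63 57
f 63 55 64
f 63 64 57
f 64 55 65
f 64 65 57
f 65 55 66
f 65 66 57
f 66 55 67
f 66 67 57
f 67 55 56
f 67 56 57

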